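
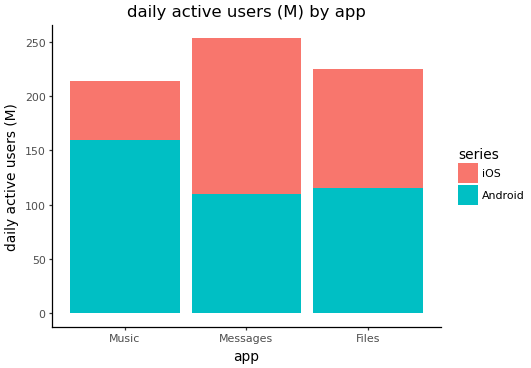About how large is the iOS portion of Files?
iOS top ≈ 225, bottom ≈ 125; segment ≈ 100.

≈ 100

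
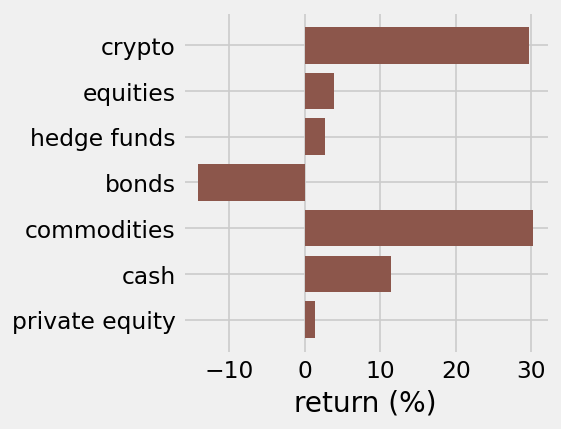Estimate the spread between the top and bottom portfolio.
≈ 45

Max commodities ≈ 30, min bonds ≈ -15; range ≈ 45.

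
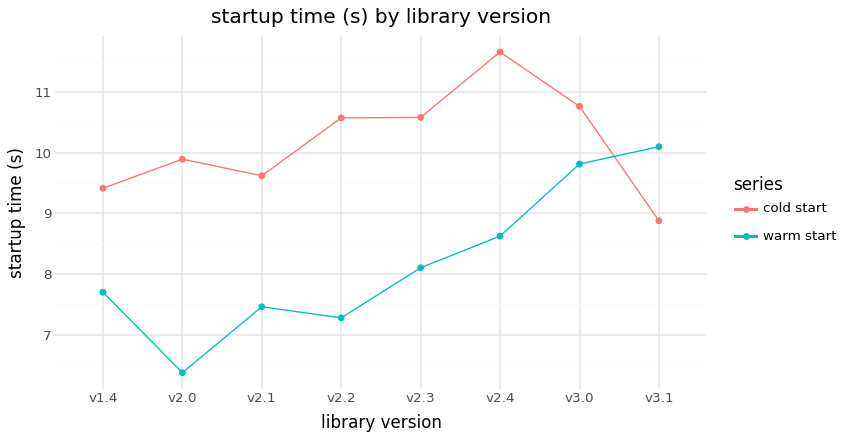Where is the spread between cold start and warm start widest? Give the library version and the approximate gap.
v2.0: cold start ≈ 10.0, warm start ≈ 6.5 → gap ≈ 3.5. Next-largest (v2.2) is only ≈ 3.0.

v2.0, ≈ 3.5 s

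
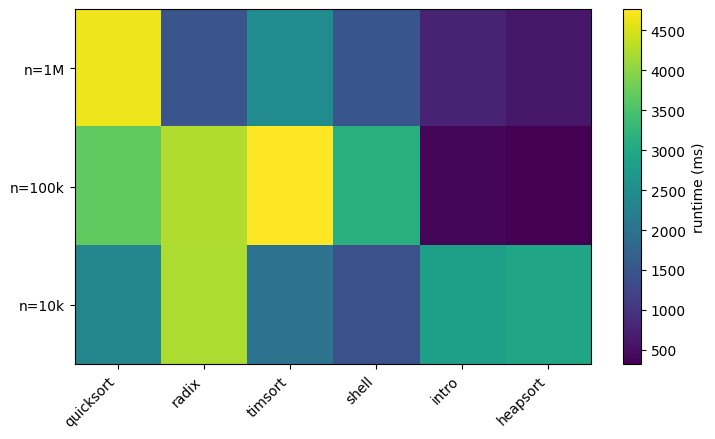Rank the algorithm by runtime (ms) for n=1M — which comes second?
Top 3 for n=1M: quicksort ≈ 4500, timsort ≈ 2500, shell ≈ 1500.

timsort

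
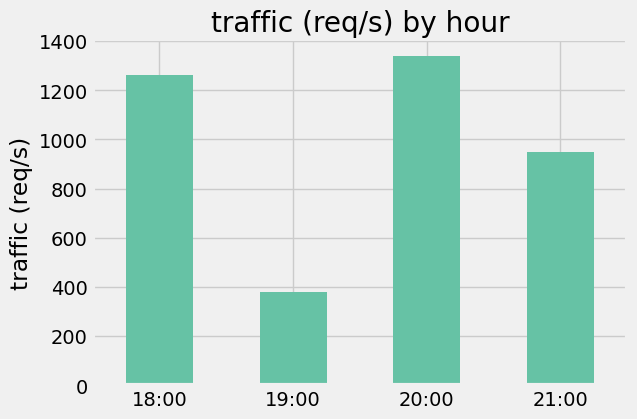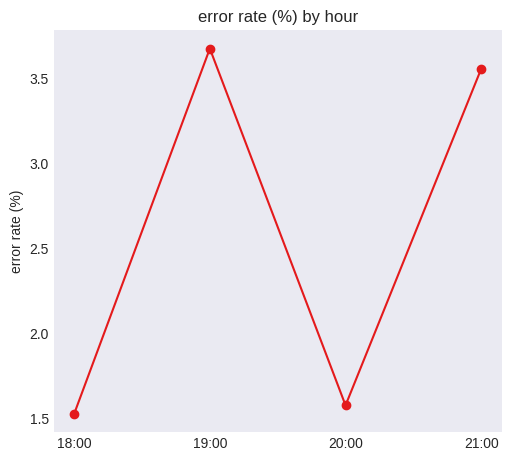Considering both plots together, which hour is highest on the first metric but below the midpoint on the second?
20:00

Chart 2 median error rate (%) ≈ 2.5; below-median hours: 18:00, 20:00. Among those, 20:00 has the highest traffic (req/s) (≈ 1400).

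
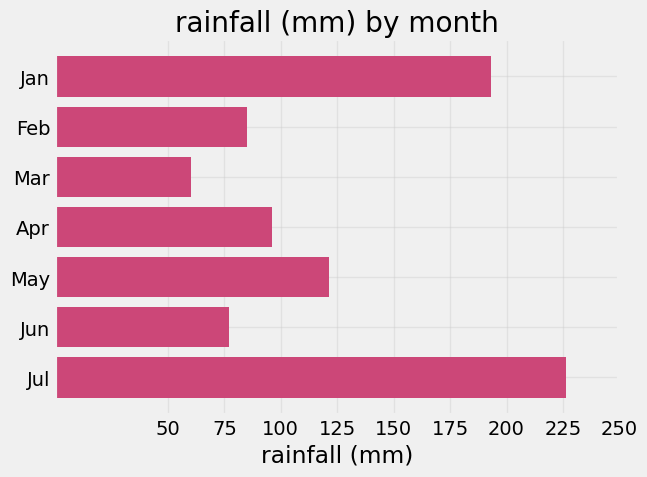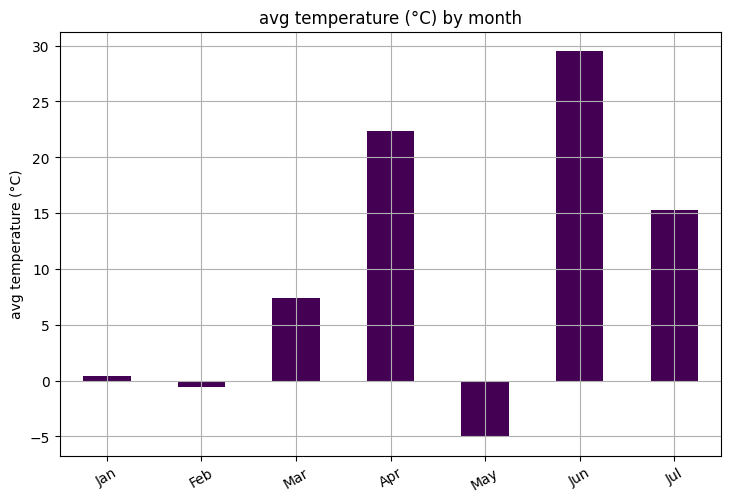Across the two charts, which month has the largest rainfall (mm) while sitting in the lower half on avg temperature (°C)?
Jan

Chart 2 median avg temperature (°C) ≈ 5; below-median months: Jan, Feb, May. Among those, Jan has the highest rainfall (mm) (≈ 200).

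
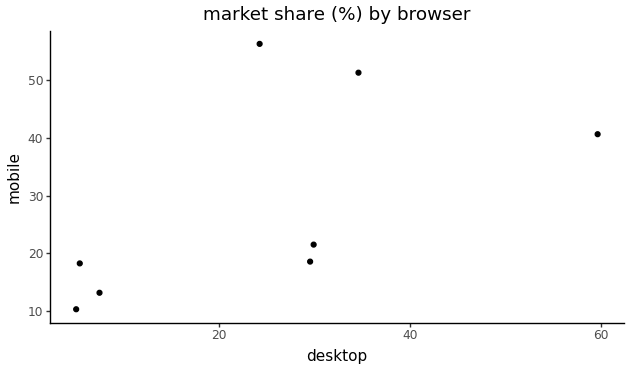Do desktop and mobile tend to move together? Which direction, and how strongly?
positive, moderate

Points are positively correlated; moderate (|r| ≈ 0.6).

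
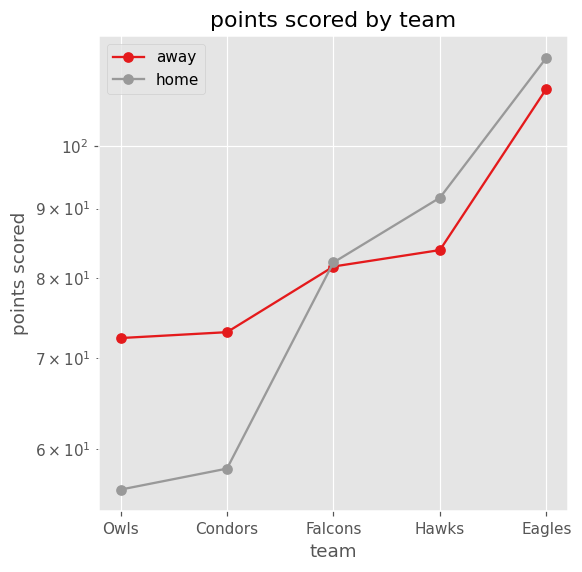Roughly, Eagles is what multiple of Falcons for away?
≈ 1.38×

Eagles ≈ 110, Falcons ≈ 80; 110/80 ≈ 1.38.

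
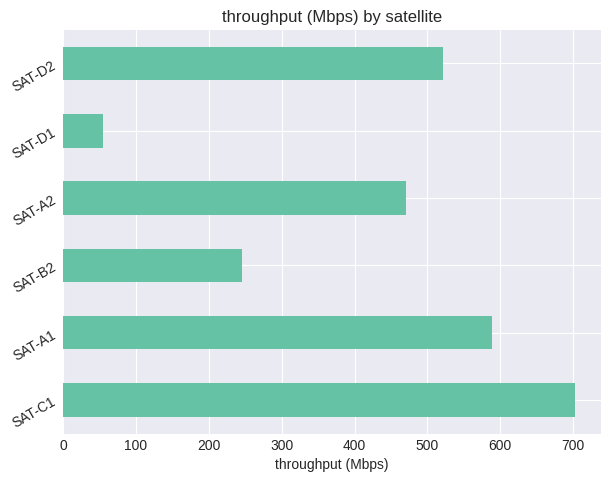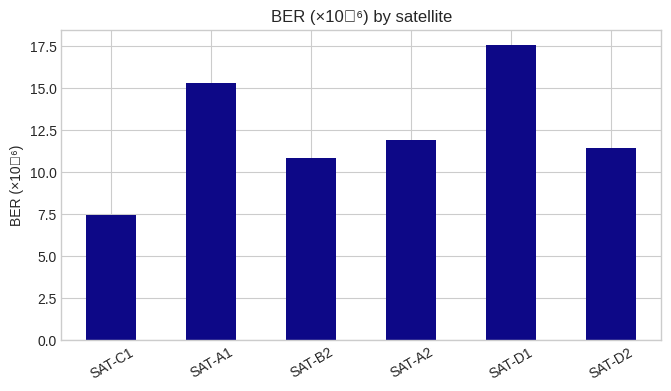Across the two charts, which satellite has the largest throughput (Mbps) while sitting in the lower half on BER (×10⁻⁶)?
SAT-C1

Chart 2 median BER (×10⁻⁶) ≈ 12; below-median satellites: SAT-C1, SAT-B2, SAT-D2. Among those, SAT-C1 has the highest throughput (Mbps) (≈ 700).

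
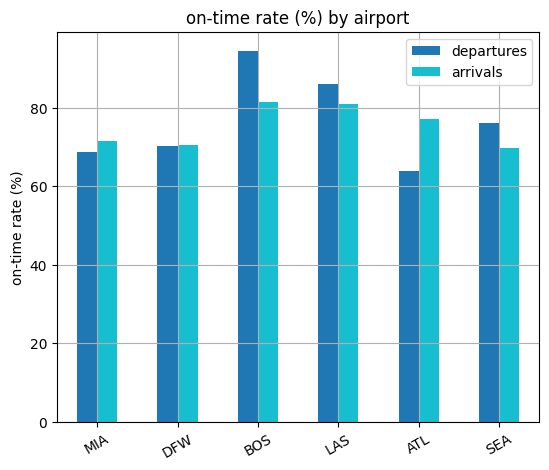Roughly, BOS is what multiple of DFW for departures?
≈ 1.29×

BOS ≈ 90, DFW ≈ 70; 90/70 ≈ 1.29.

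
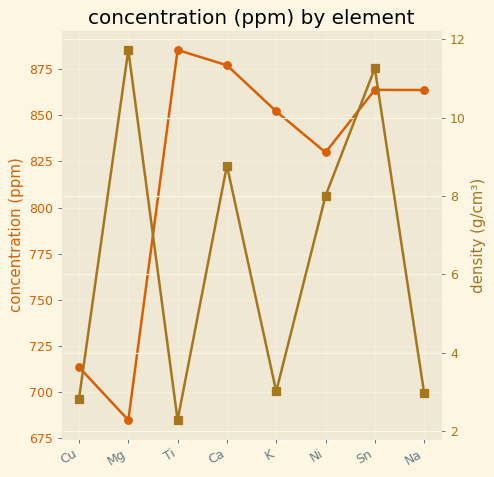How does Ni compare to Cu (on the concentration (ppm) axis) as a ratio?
Ni ≈ 820, Cu ≈ 720; 820/720 ≈ 1.14.

≈ 1.14×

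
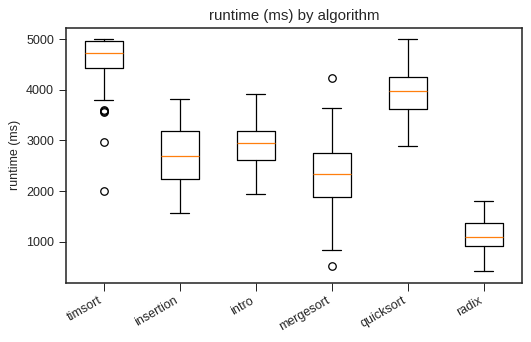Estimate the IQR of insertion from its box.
Q3 ≈ 3000, Q1 ≈ 2000; IQR ≈ 1000.

≈ 1000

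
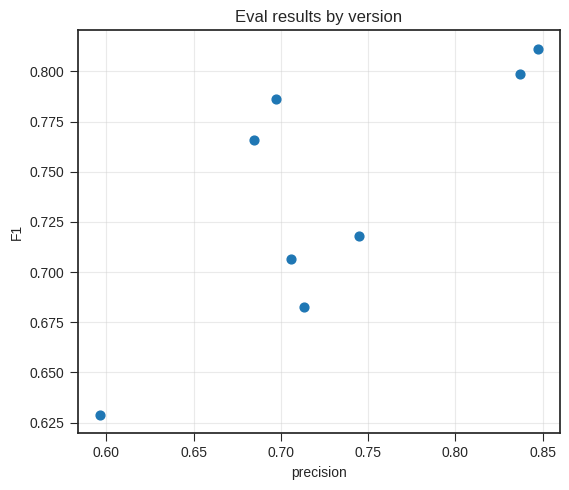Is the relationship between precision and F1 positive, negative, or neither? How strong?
Points are positively correlated; strong (|r| ≈ 0.8).

positive, strong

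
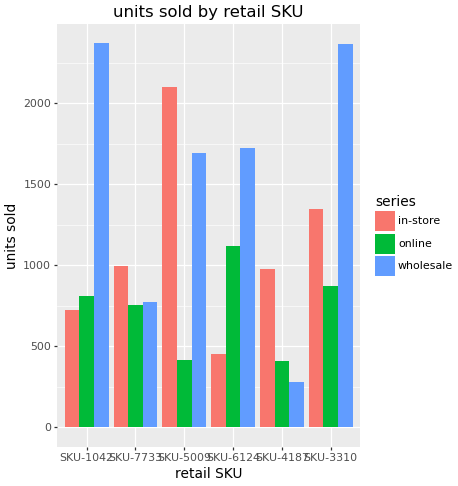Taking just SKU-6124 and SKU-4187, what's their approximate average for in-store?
(400 + 1000) / 2 ≈ 700.

≈ 700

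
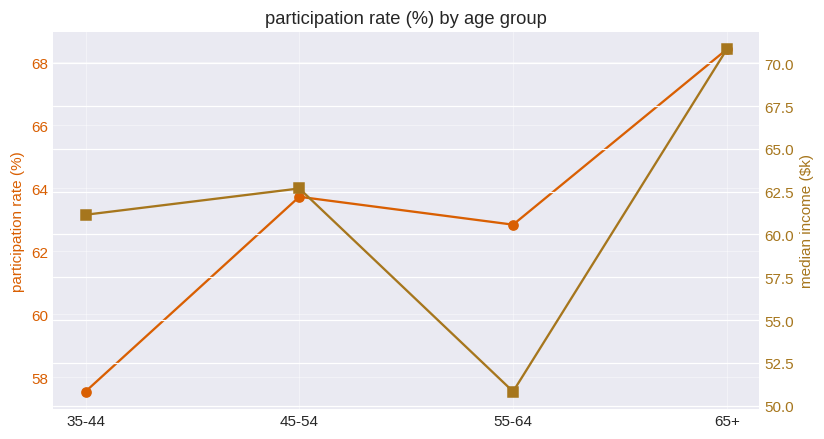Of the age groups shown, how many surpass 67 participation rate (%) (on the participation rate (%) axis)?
Above 67: 65+.

1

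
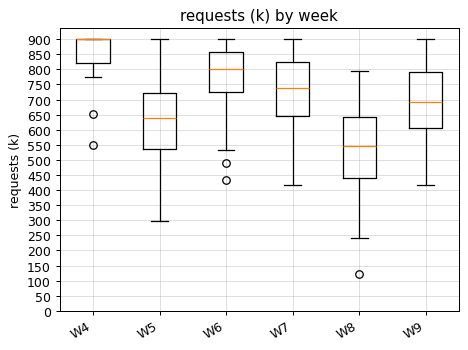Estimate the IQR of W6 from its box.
≈ 150

Q3 ≈ 850, Q1 ≈ 700; IQR ≈ 150.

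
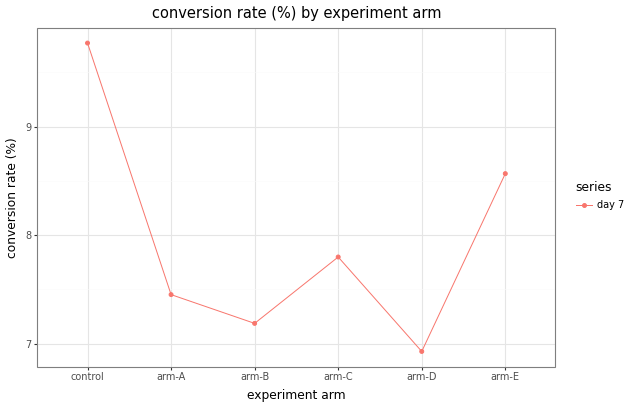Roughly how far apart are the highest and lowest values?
Max control ≈ 10.0, min arm-D ≈ 7.0; range ≈ 3.0.

≈ 3.0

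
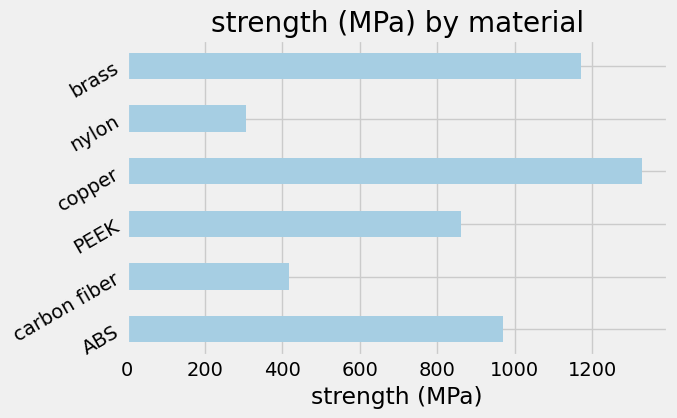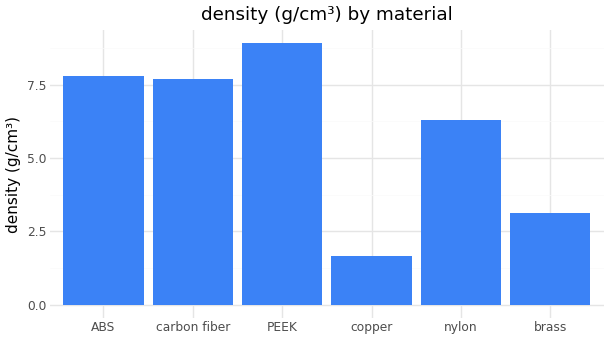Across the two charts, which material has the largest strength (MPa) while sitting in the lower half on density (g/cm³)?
copper

Chart 2 median density (g/cm³) ≈ 7; below-median materials: copper, nylon, brass. Among those, copper has the highest strength (MPa) (≈ 1400).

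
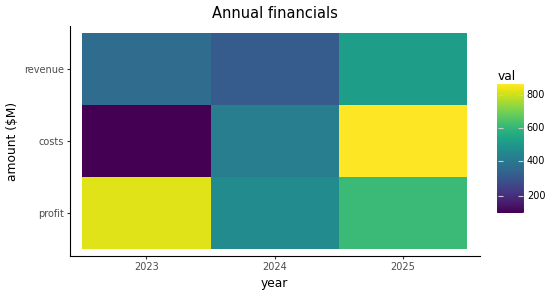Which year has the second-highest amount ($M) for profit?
Top 3 for profit: 2023 ≈ 800, 2025 ≈ 600, 2024 ≈ 500.

2025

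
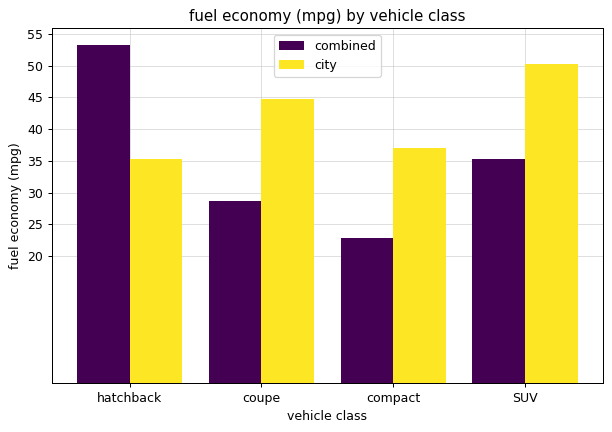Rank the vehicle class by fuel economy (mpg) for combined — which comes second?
SUV

Top 3 for combined: hatchback ≈ 55, SUV ≈ 35, coupe ≈ 30.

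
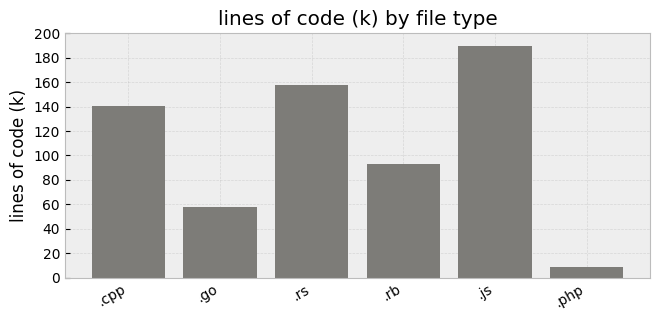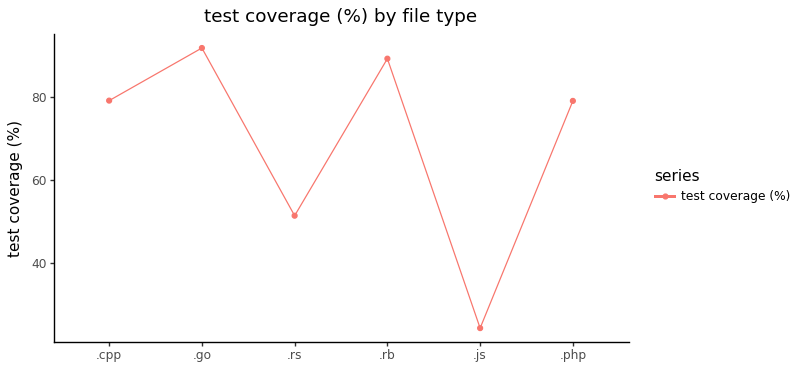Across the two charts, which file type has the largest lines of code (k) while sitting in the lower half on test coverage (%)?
.js

Chart 2 median test coverage (%) ≈ 80; below-median file types: .rs, .js, .php. Among those, .js has the highest lines of code (k) (≈ 180).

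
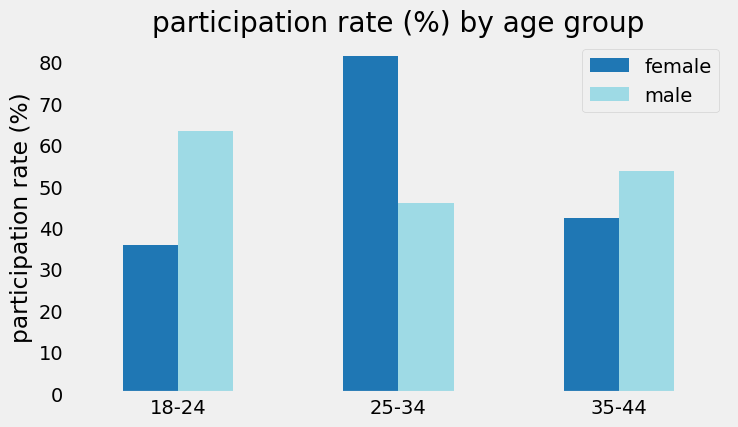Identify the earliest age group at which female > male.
18-24: female ≈ 40 vs male ≈ 60 (not yet); 25-34: female ≈ 80 vs male ≈ 50 (first crossover).

25-34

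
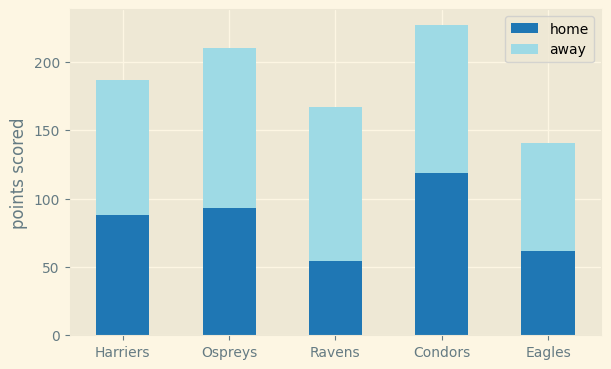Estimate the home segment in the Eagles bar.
home top ≈ 60, bottom ≈ 0; segment ≈ 60.

≈ 60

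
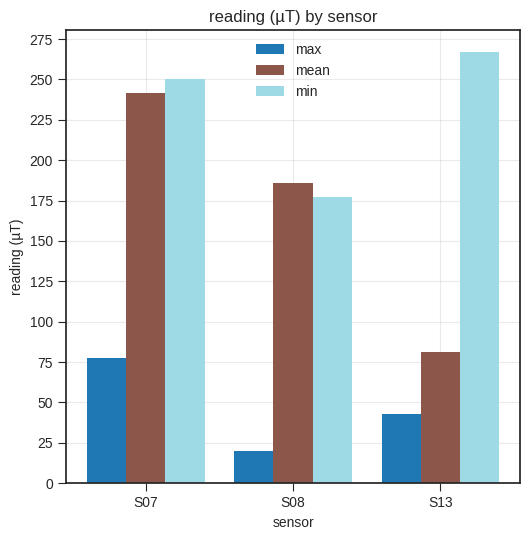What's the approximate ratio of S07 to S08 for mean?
≈ 1.43×

S07 ≈ 250, S08 ≈ 175; 250/175 ≈ 1.43.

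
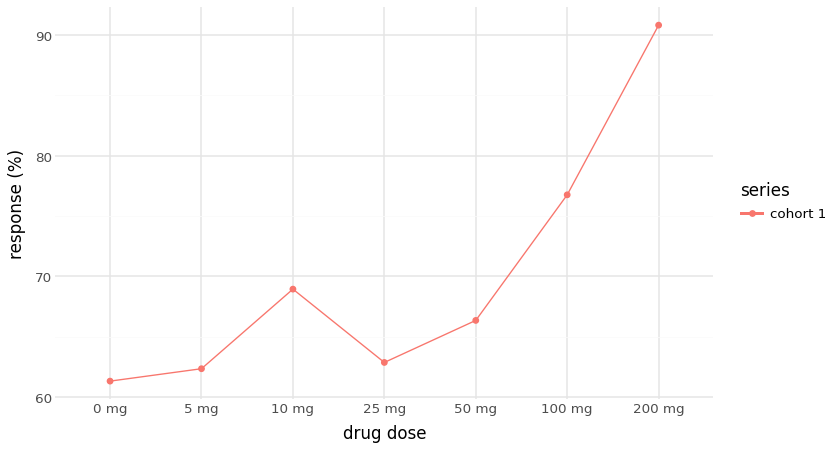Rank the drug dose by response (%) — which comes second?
100 mg

Top 3: 200 mg ≈ 90, 100 mg ≈ 75, 10 mg ≈ 70.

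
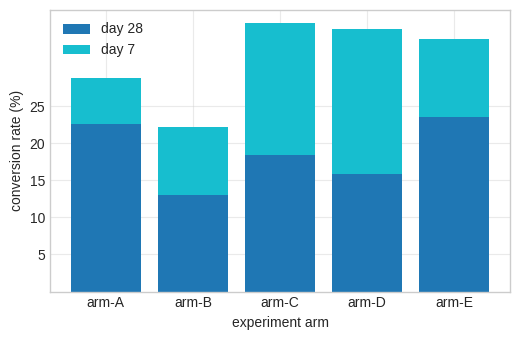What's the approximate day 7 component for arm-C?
day 7 top ≈ 35, bottom ≈ 20; segment ≈ 15.

≈ 15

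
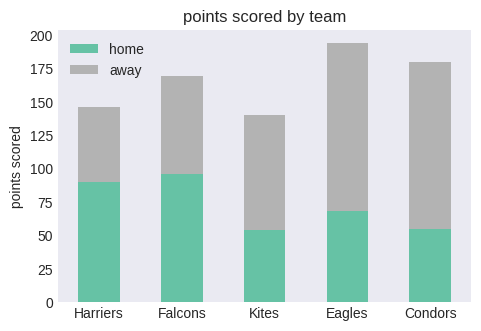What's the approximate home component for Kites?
home top ≈ 60, bottom ≈ 0; segment ≈ 60.

≈ 60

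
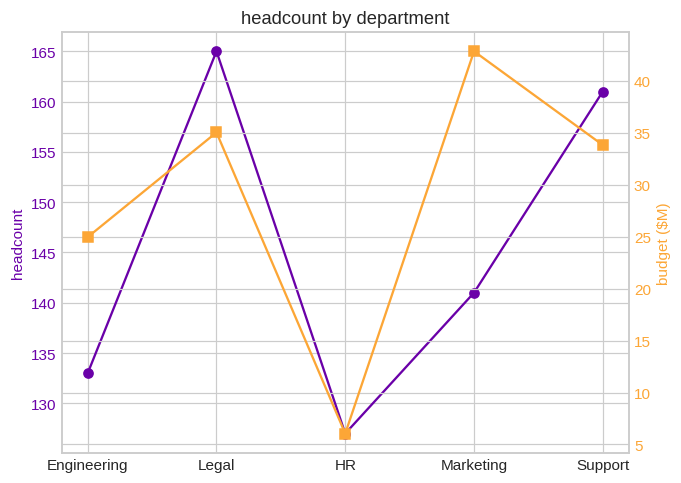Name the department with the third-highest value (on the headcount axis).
Top 4 (on the headcount axis): Legal ≈ 165, Support ≈ 160, Marketing ≈ 140, Engineering ≈ 135.

Marketing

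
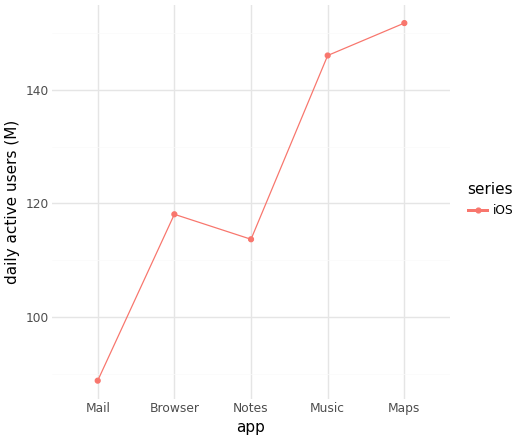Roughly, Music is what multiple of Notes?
Music ≈ 150, Notes ≈ 110; 150/110 ≈ 1.36.

≈ 1.36×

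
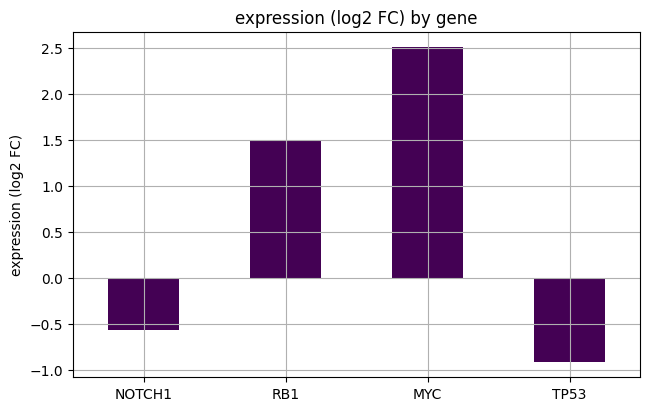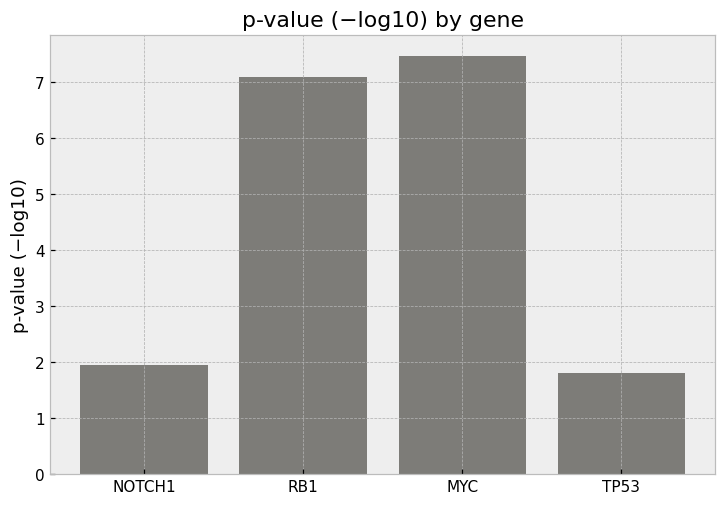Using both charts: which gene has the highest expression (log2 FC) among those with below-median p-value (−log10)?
NOTCH1

Chart 2 median p-value (−log10) ≈ 5; below-median genes: NOTCH1, TP53. Among those, NOTCH1 has the highest expression (log2 FC) (≈ -0.5).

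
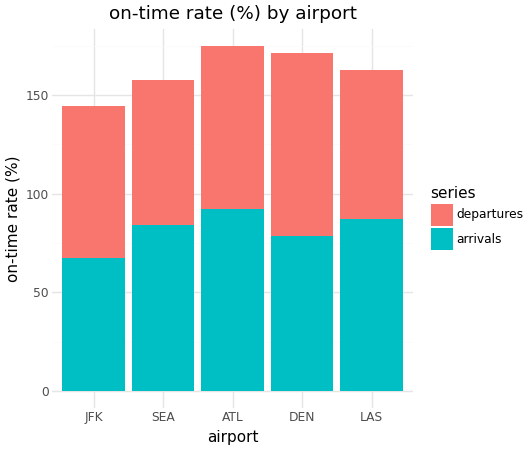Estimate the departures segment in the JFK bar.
≈ 80

departures top ≈ 140, bottom ≈ 60; segment ≈ 80.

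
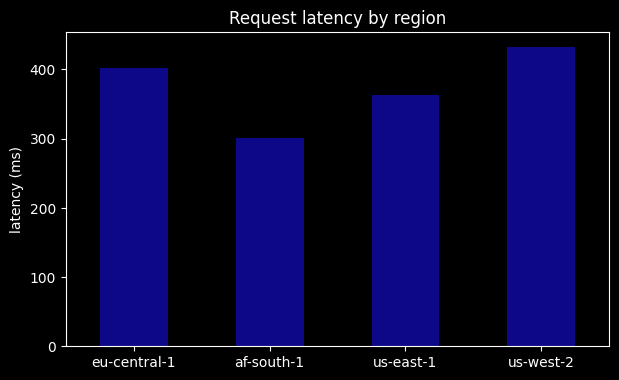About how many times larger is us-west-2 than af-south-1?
us-west-2 ≈ 450, af-south-1 ≈ 300; 450/300 ≈ 1.5.

≈ 1.5×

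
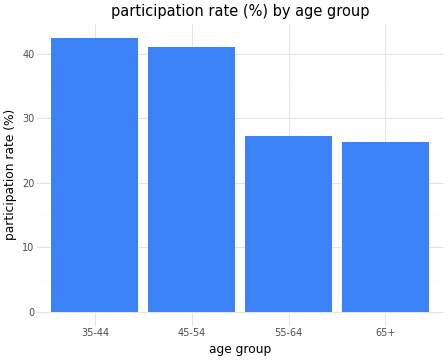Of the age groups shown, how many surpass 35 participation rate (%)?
Above 35: 35-44, 45-54.

2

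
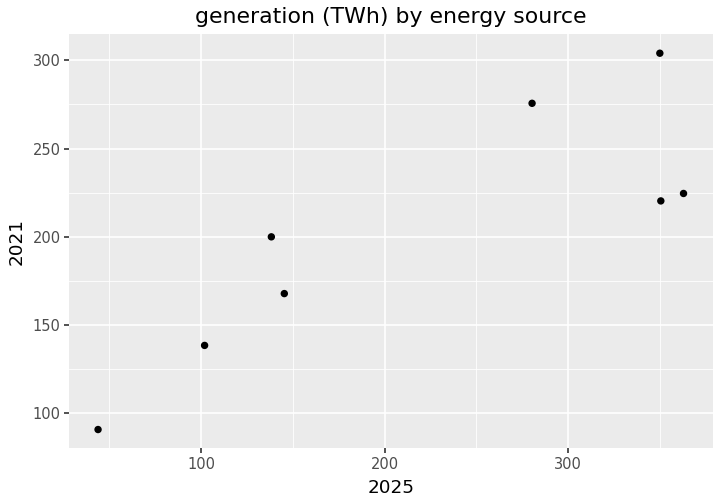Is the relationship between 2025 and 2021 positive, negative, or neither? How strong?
Points are positively correlated; strong (|r| ≈ 0.8).

positive, strong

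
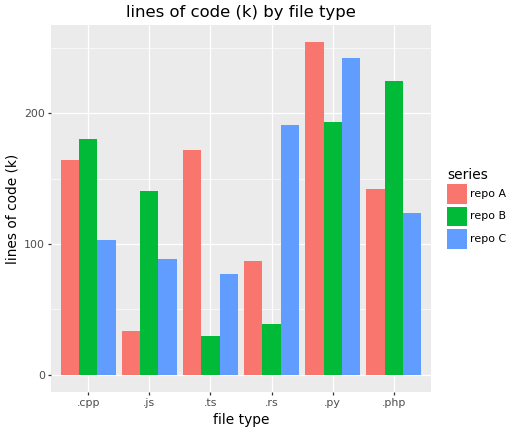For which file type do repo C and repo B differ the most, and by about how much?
.rs, ≈ 150 k

.rs: repo C ≈ 200, repo B ≈ 50 → gap ≈ 150. Next-largest (.php) is only ≈ 100.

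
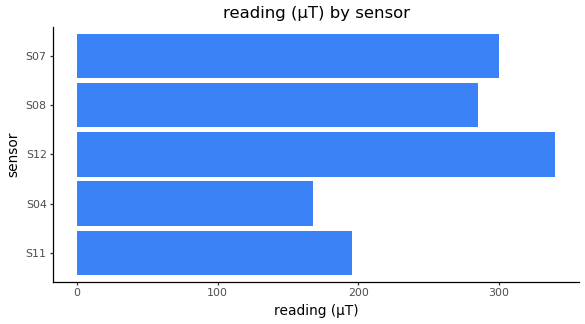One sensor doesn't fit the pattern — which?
S04 ≈ 150; the rest sit between ≈ 200 and ≈ 350.

S04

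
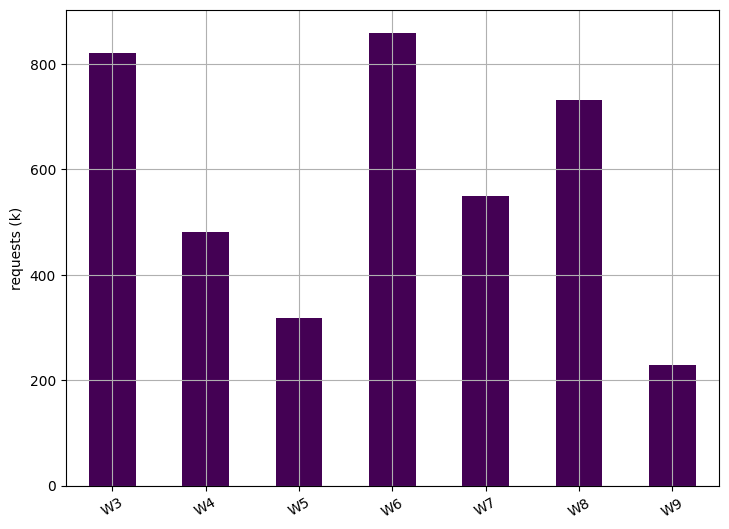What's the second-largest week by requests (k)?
Top 3: W6 ≈ 900, W3 ≈ 800, W8 ≈ 700.

W3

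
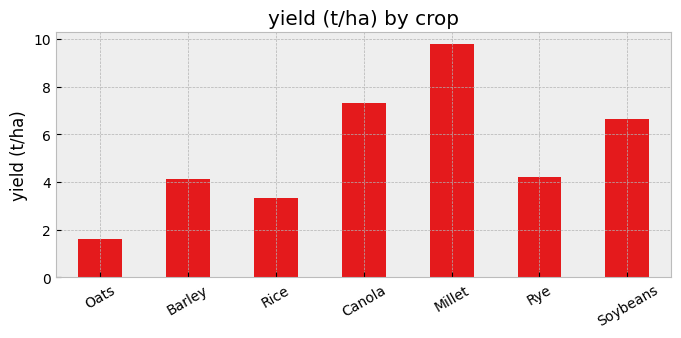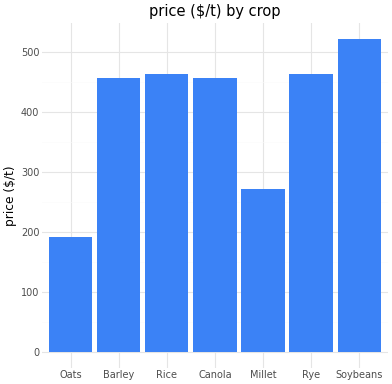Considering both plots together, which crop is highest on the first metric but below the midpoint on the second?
Millet

Chart 2 median price ($/t) ≈ 450; below-median crops: Oats, Canola, Millet. Among those, Millet has the highest yield (t/ha) (≈ 10).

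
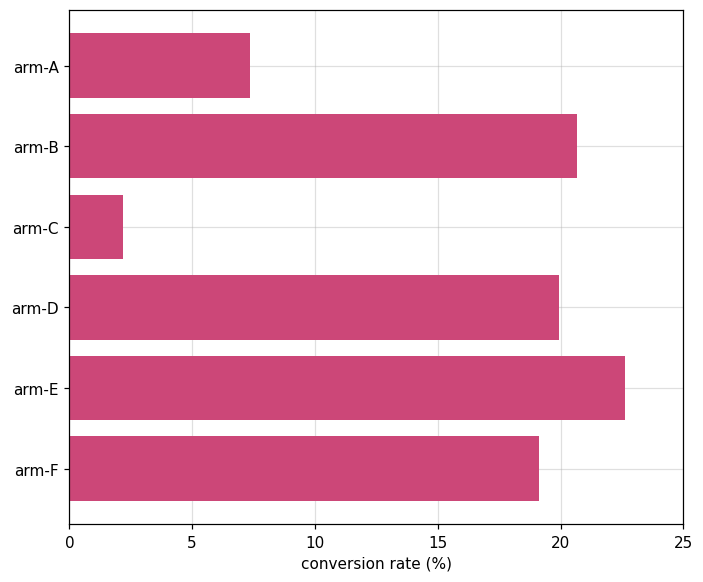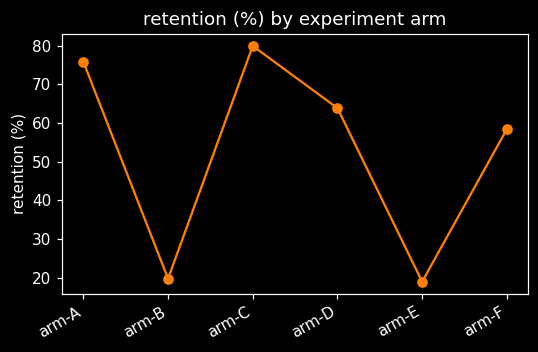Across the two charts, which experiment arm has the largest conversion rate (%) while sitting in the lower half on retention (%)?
arm-E

Chart 2 median retention (%) ≈ 60; below-median experiment arms: arm-B, arm-E, arm-F. Among those, arm-E has the highest conversion rate (%) (≈ 25).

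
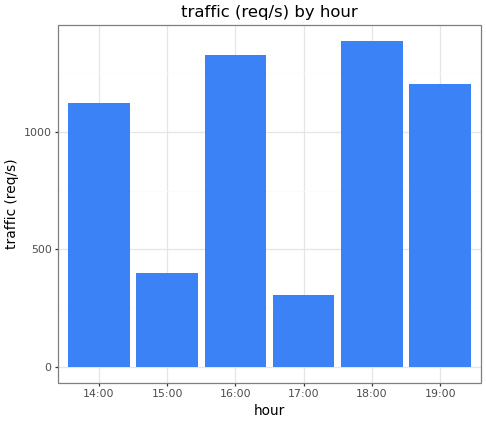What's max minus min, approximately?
Max 18:00 ≈ 1400, min 17:00 ≈ 400; range ≈ 1000.

≈ 1000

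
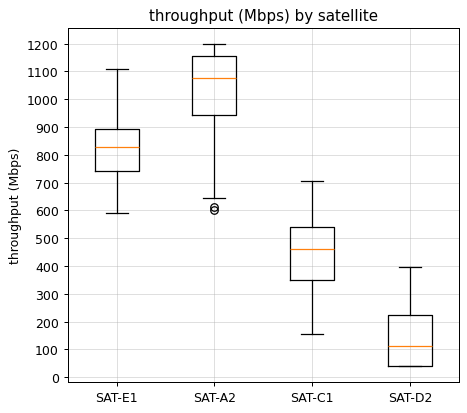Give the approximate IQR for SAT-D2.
Q3 ≈ 200, Q1 ≈ 0; IQR ≈ 200.

≈ 200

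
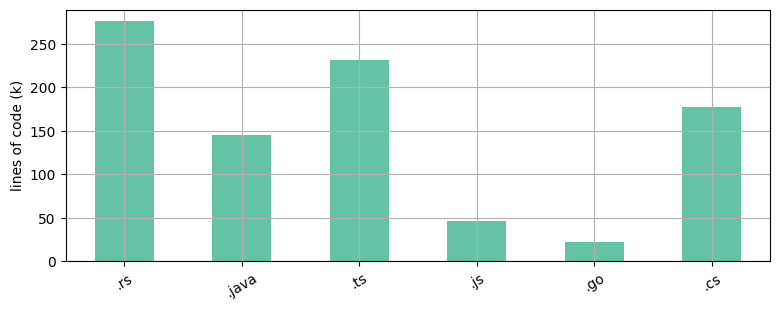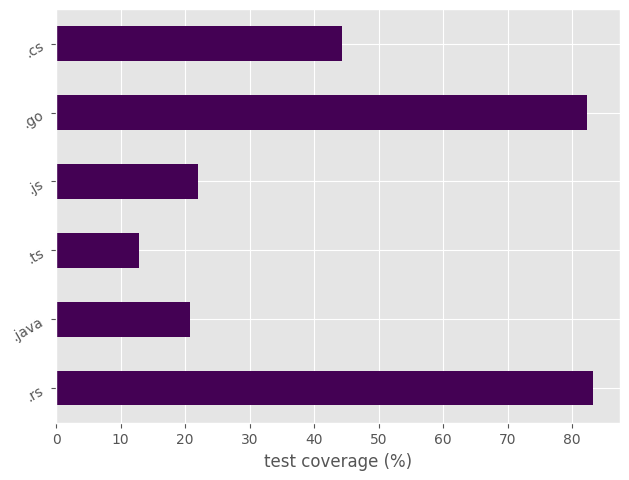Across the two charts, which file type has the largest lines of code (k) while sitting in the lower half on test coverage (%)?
.ts

Chart 2 median test coverage (%) ≈ 30; below-median file types: .java, .ts, .js. Among those, .ts has the highest lines of code (k) (≈ 250).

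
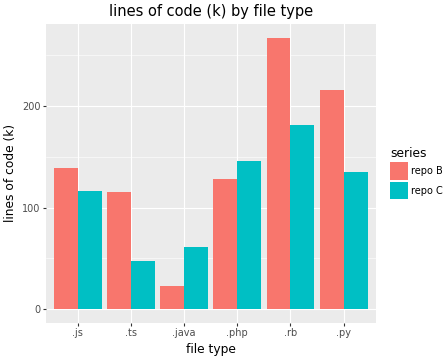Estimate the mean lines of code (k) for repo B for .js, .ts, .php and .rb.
≈ 169

(150 + 125 + 125 + 275) / 4 ≈ 169.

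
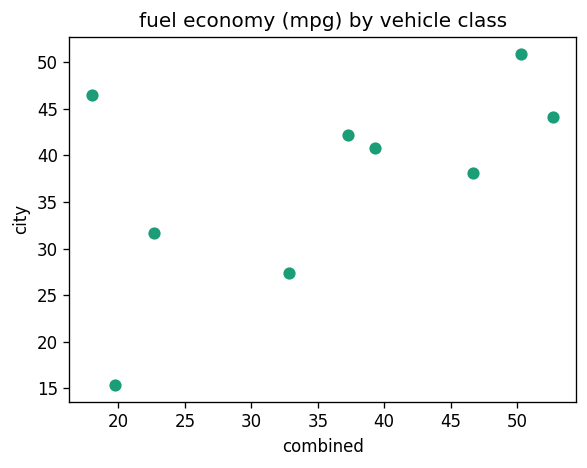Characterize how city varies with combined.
positive, moderate

Points are positively correlated; moderate (|r| ≈ 0.5).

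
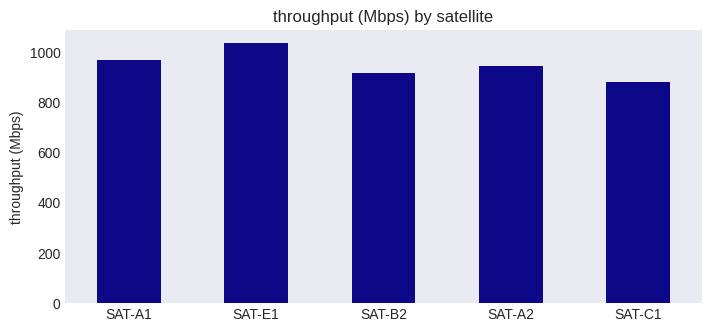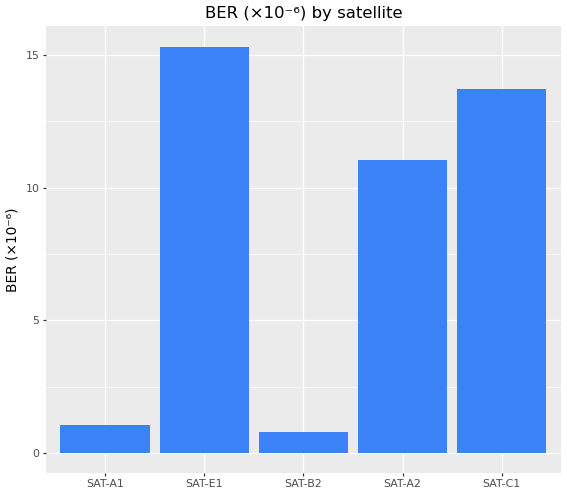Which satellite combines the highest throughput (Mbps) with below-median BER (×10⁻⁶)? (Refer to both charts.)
Chart 2 median BER (×10⁻⁶) ≈ 12; below-median satellites: SAT-A1, SAT-B2. Among those, SAT-A1 has the highest throughput (Mbps) (≈ 1000).

SAT-A1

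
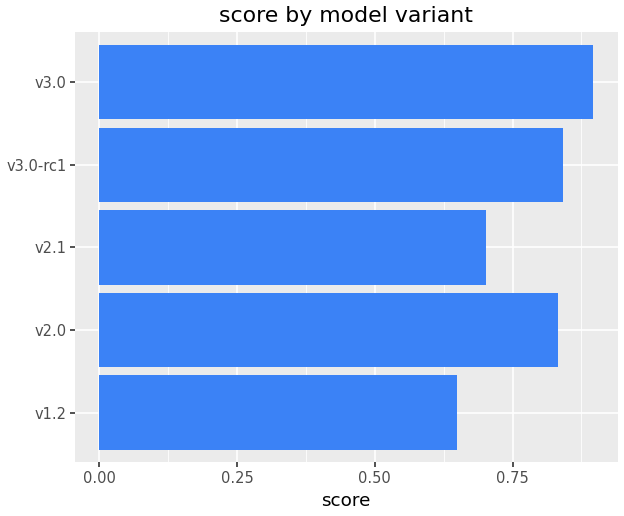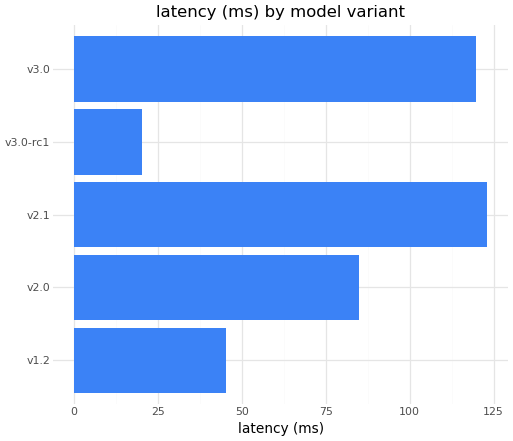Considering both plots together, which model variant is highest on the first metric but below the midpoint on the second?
v3.0-rc1

Chart 2 median latency (ms) ≈ 80; below-median model variants: v1.2, v3.0-rc1. Among those, v3.0-rc1 has the highest score (≈ 0.8).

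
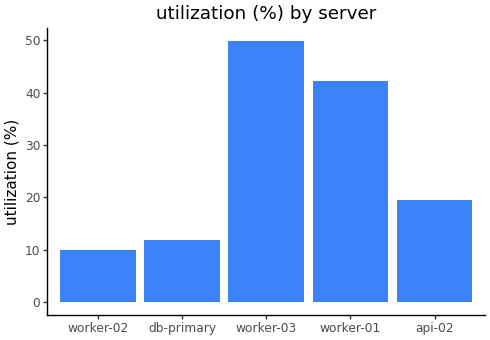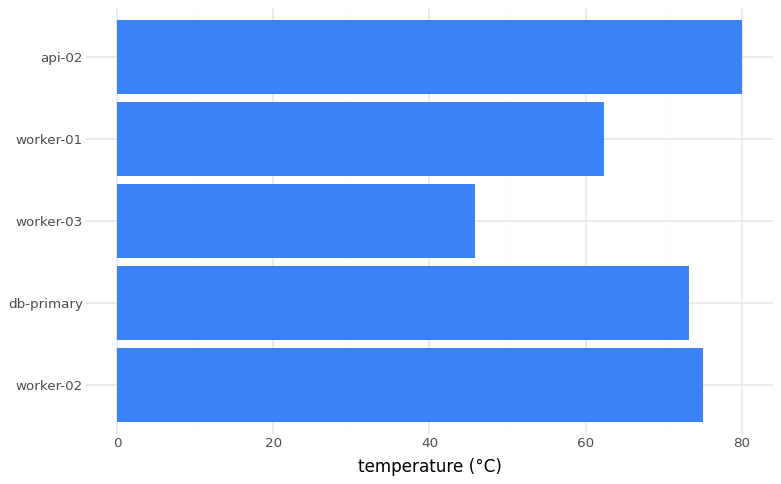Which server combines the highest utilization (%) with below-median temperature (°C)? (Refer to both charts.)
worker-03

Chart 2 median temperature (°C) ≈ 70; below-median servers: worker-03, worker-01. Among those, worker-03 has the highest utilization (%) (≈ 50).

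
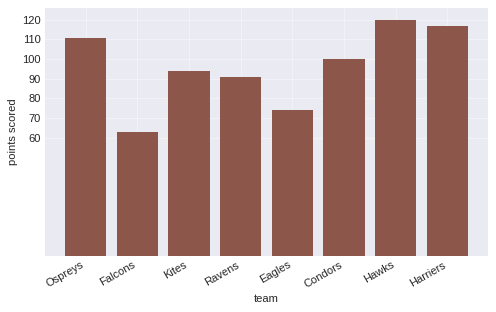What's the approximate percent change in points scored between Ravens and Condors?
≈ +11.1%

Ravens ≈ 90, Condors ≈ 100; (100 − 90) / 90 ≈ +11.1%.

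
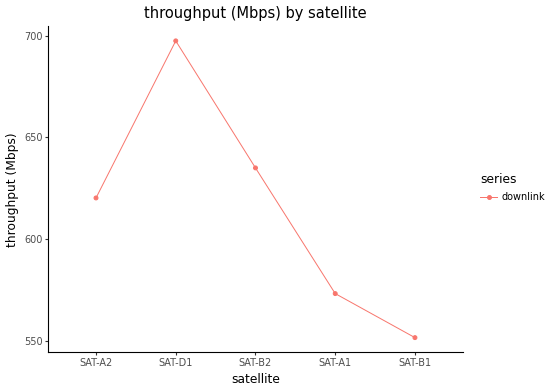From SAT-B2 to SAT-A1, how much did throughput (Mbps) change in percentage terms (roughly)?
SAT-B2 ≈ 640, SAT-A1 ≈ 580; (580 − 640) / 640 ≈ -9.4%.

≈ -9.4%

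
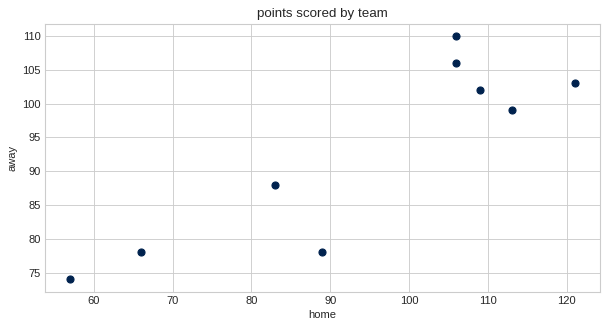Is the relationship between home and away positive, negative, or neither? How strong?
positive, strong

Points are positively correlated; strong (|r| ≈ 0.9).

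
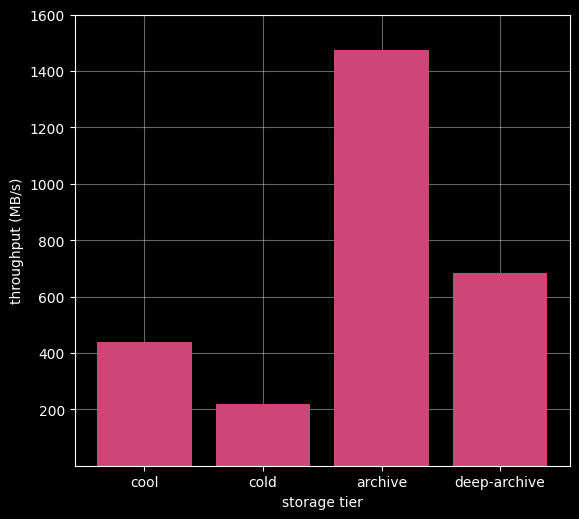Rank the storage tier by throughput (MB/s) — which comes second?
Top 3: archive ≈ 1400, deep-archive ≈ 600, cool ≈ 400.

deep-archive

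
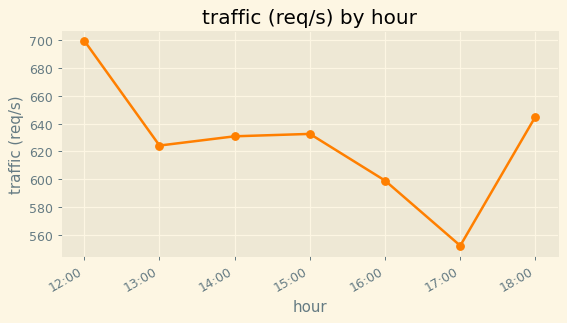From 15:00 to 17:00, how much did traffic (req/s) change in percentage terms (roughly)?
≈ -12.5%

15:00 ≈ 640, 17:00 ≈ 560; (560 − 640) / 640 ≈ -12.5%.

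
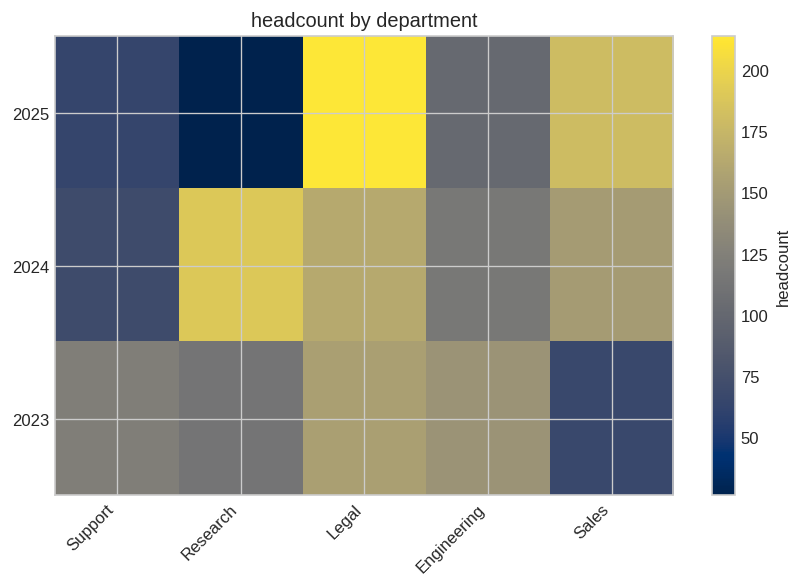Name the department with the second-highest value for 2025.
Top 3 for 2025: Legal ≈ 220, Sales ≈ 180, Engineering ≈ 100.

Sales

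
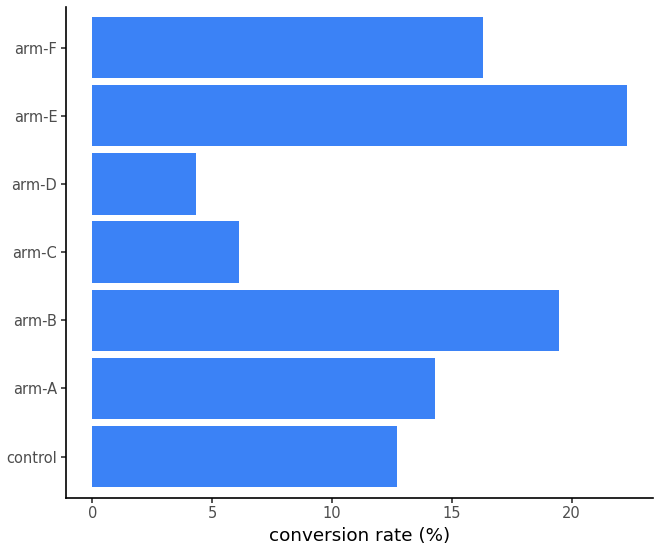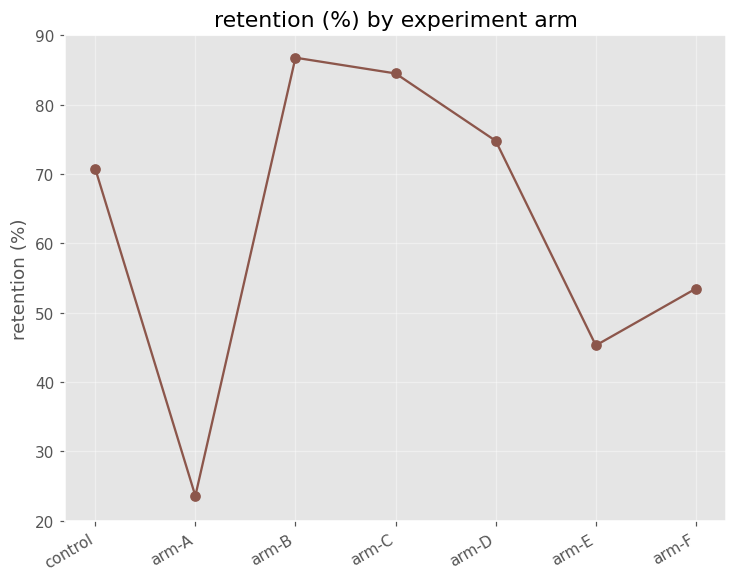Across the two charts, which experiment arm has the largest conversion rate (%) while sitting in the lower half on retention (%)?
Chart 2 median retention (%) ≈ 70; below-median experiment arms: arm-A, arm-E, arm-F. Among those, arm-E has the highest conversion rate (%) (≈ 20).

arm-E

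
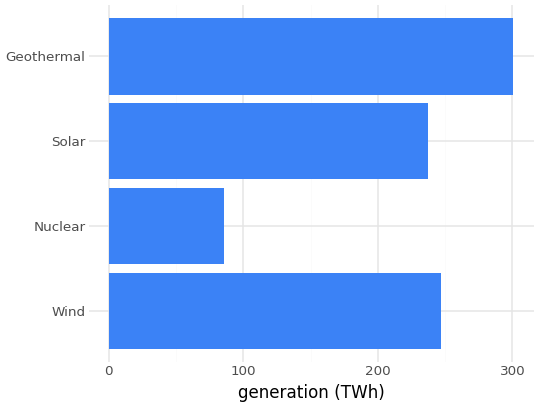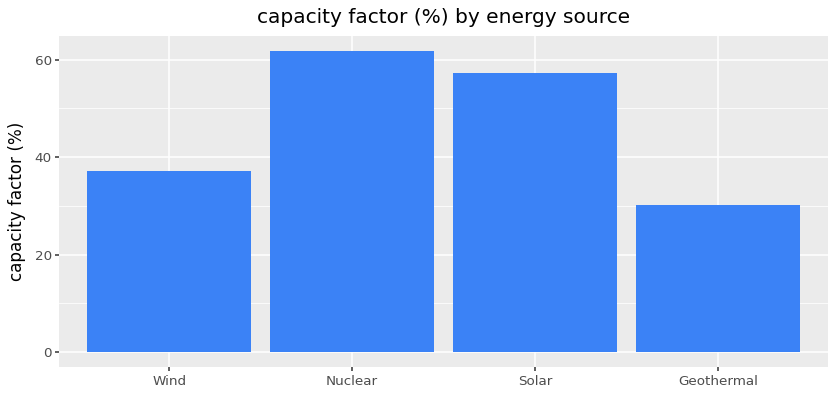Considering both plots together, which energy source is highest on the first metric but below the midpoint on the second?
Chart 2 median capacity factor (%) ≈ 50; below-median energy sources: Wind, Geothermal. Among those, Geothermal has the highest generation (TWh) (≈ 300).

Geothermal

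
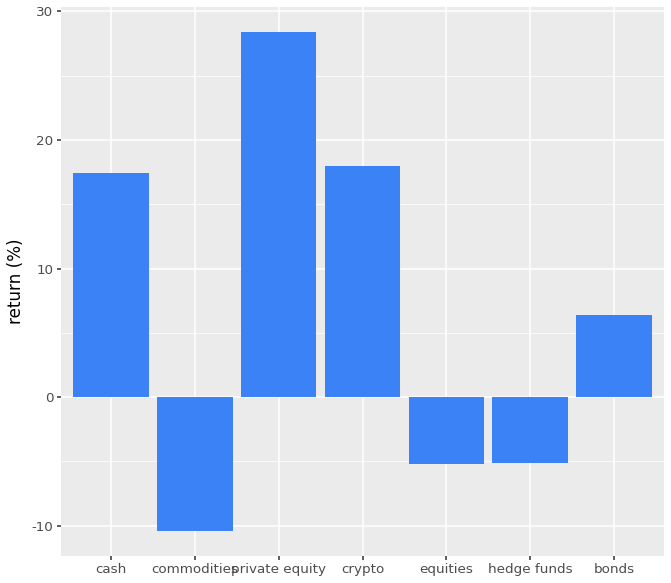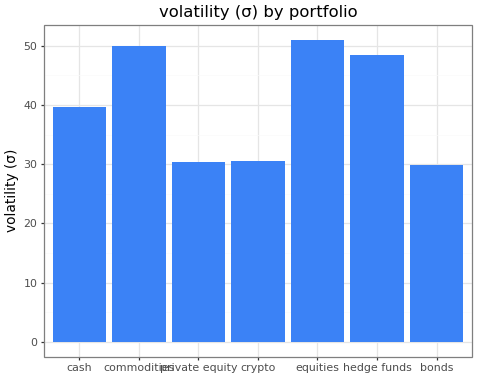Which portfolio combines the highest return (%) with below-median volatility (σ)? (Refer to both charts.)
Chart 2 median volatility (σ) ≈ 40; below-median portfolios: private equity, crypto, bonds. Among those, private equity has the highest return (%) (≈ 30).

private equity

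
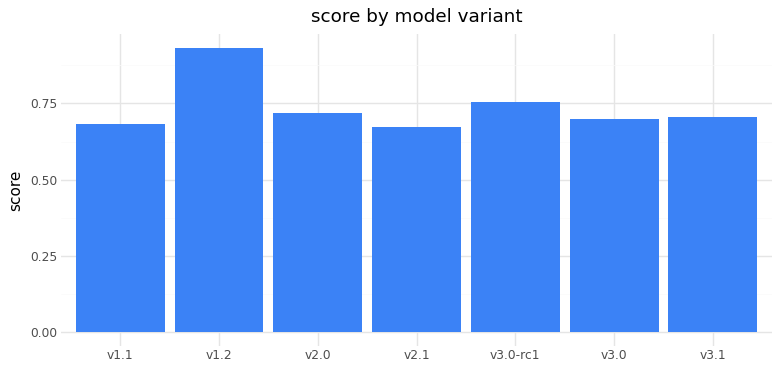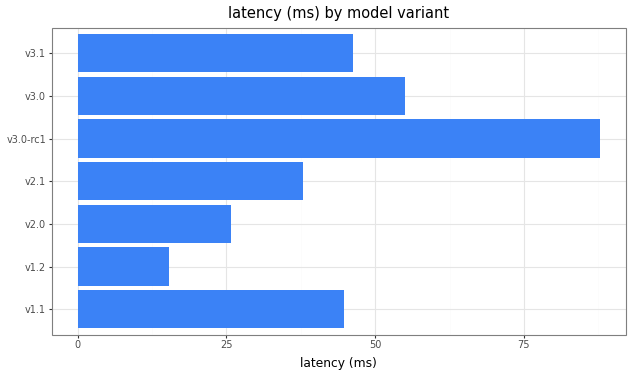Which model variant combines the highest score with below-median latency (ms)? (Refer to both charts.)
v1.2

Chart 2 median latency (ms) ≈ 40; below-median model variants: v1.2, v2.0, v2.1. Among those, v1.2 has the highest score (≈ 0.9).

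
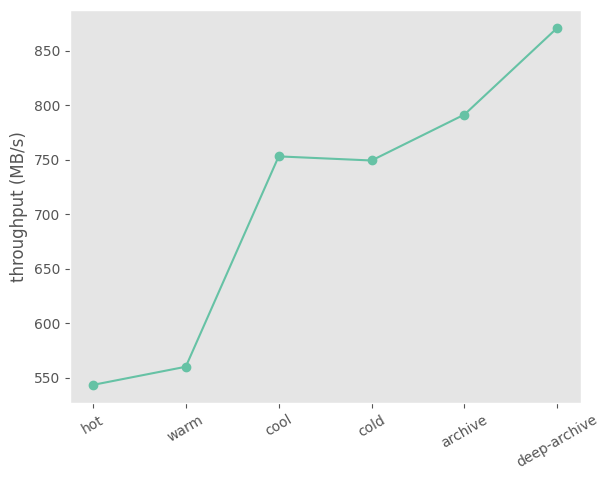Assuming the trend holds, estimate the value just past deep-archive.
Last three: 750, 800, 850 → slope ≈ 50/step → next ≈ 900.

≈ 900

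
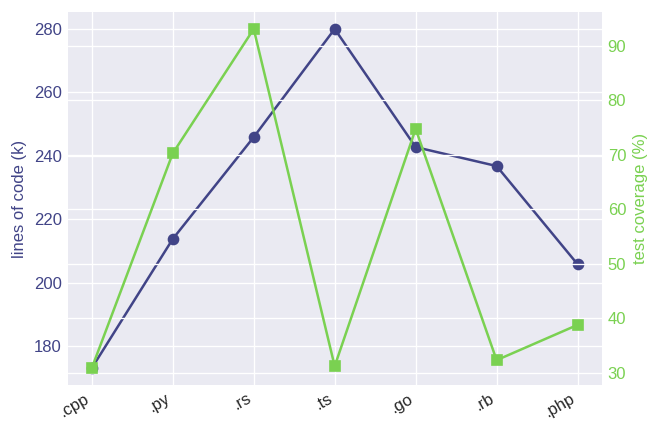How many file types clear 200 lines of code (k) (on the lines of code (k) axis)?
Above 200: .py, .rs, .ts, .go, .rb, .php.

6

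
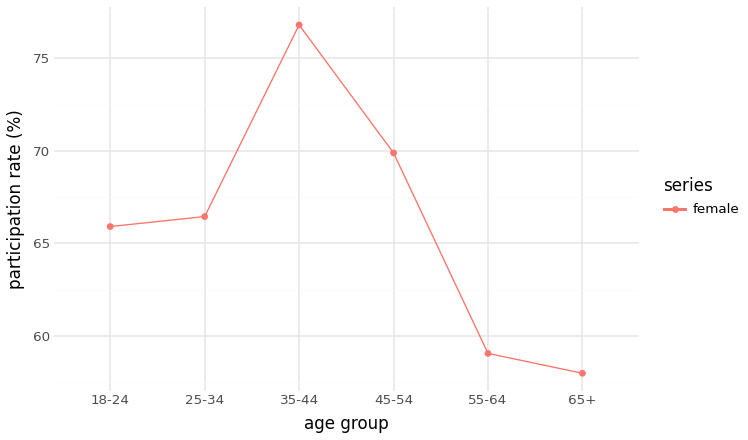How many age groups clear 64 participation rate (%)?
4

Above 64: 18-24, 25-34, 35-44, 45-54.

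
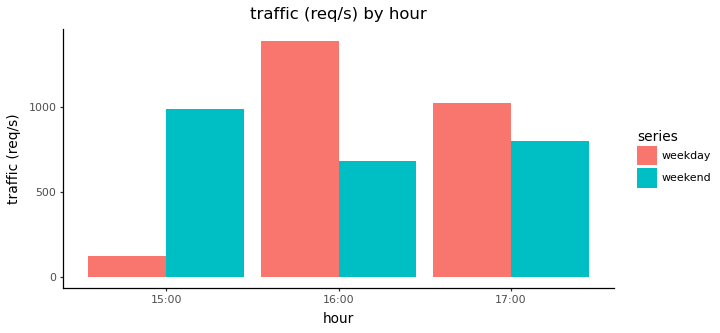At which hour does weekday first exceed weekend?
16:00

15:00: weekday ≈ 200 vs weekend ≈ 1000 (not yet); 16:00: weekday ≈ 1400 vs weekend ≈ 600 (first crossover).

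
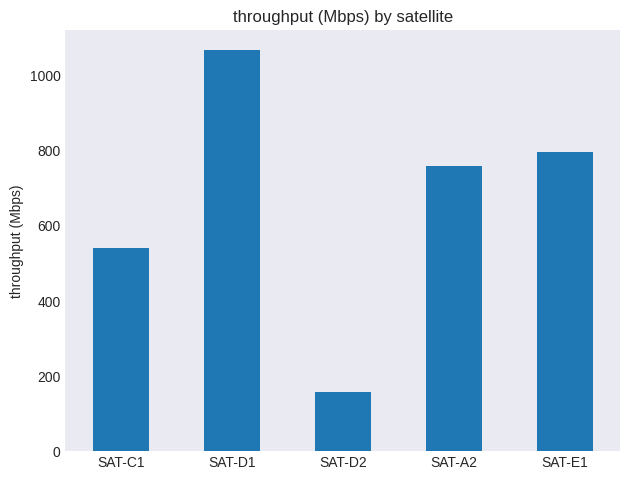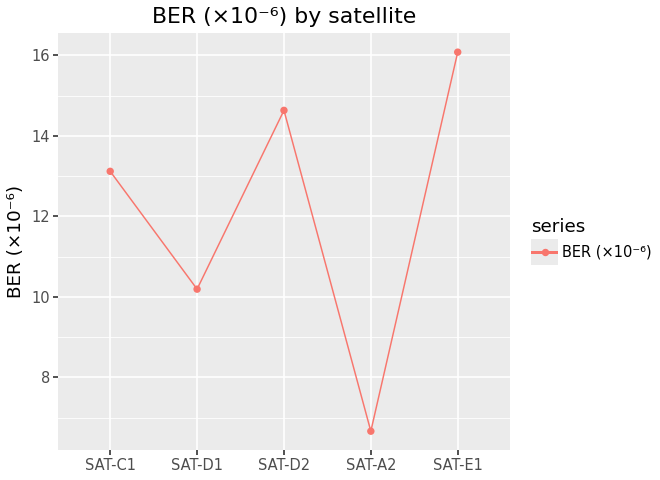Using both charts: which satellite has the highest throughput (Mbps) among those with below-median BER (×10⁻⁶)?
Chart 2 median BER (×10⁻⁶) ≈ 14; below-median satellites: SAT-D1, SAT-A2. Among those, SAT-D1 has the highest throughput (Mbps) (≈ 1100).

SAT-D1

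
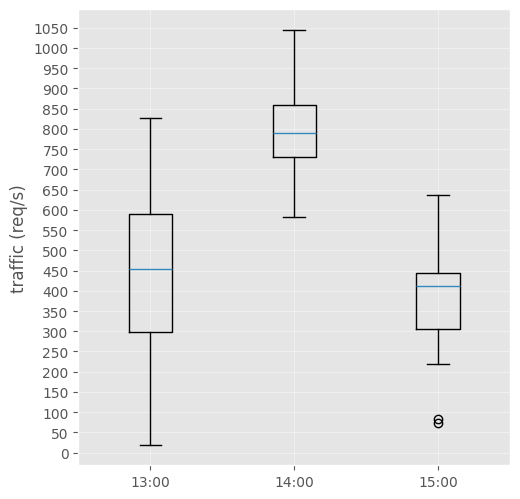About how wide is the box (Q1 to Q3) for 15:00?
≈ 150

Q3 ≈ 450, Q1 ≈ 300; IQR ≈ 150.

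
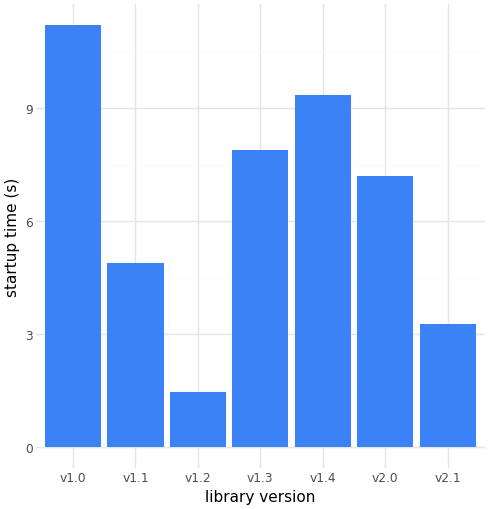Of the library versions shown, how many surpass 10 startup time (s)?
Above 10: v1.0.

1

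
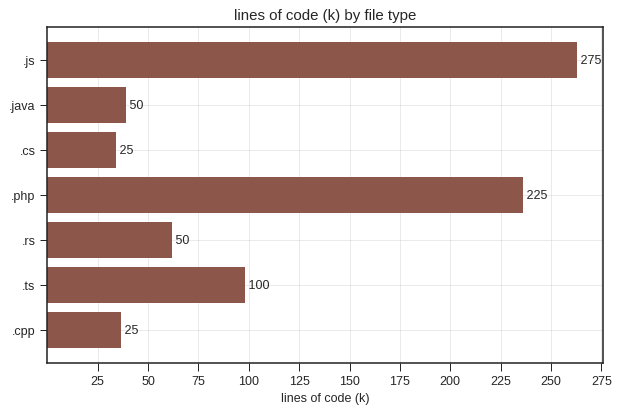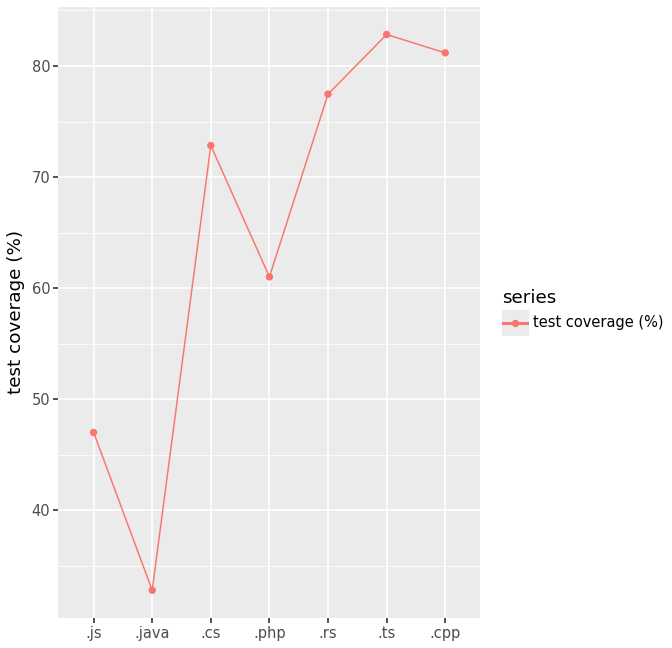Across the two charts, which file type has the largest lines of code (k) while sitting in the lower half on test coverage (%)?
.js

Chart 2 median test coverage (%) ≈ 70; below-median file types: .js, .java, .php. Among those, .js has the highest lines of code (k) (≈ 275).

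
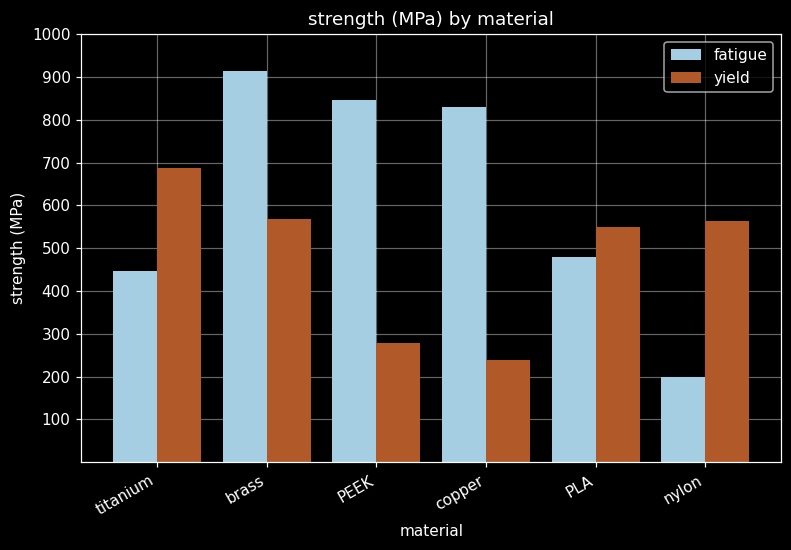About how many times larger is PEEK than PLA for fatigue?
≈ 1.6×

PEEK ≈ 800, PLA ≈ 500; 800/500 ≈ 1.6.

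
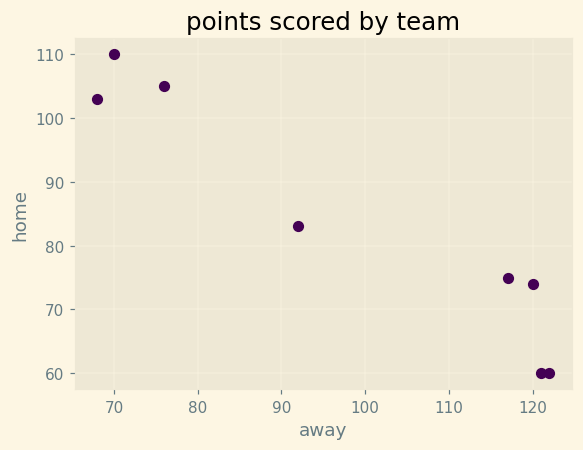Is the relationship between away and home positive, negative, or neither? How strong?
Points are negatively correlated; strong (|r| ≈ 1.0).

negative, strong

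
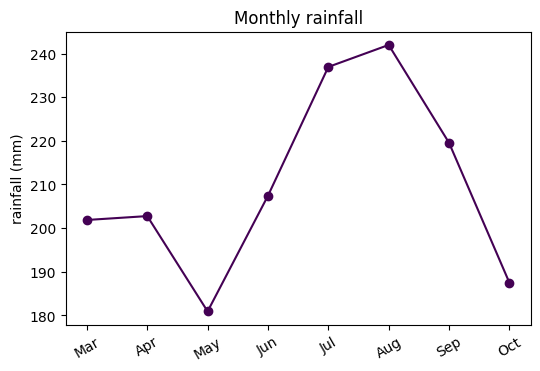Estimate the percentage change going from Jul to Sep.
≈ -8.3%

Jul ≈ 240, Sep ≈ 220; (220 − 240) / 240 ≈ -8.3%.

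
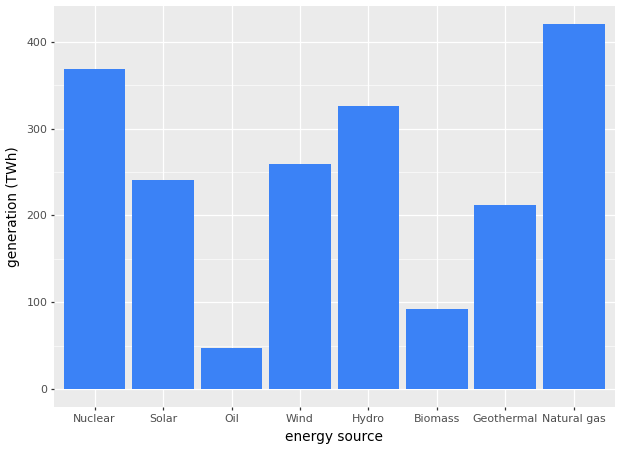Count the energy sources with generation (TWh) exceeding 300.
3

Above 300: Nuclear, Hydro, Natural gas.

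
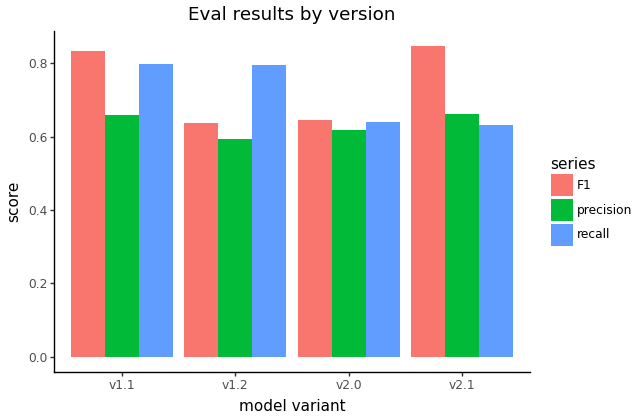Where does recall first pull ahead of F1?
v1.2

v1.1: recall ≈ 0.8 vs F1 ≈ 0.8 (not yet); v1.2: recall ≈ 0.8 vs F1 ≈ 0.6 (first crossover).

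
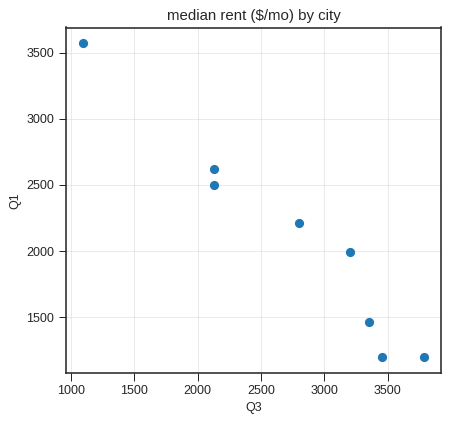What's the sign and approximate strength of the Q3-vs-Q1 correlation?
Points are negatively correlated; strong (|r| ≈ 1.0).

negative, strong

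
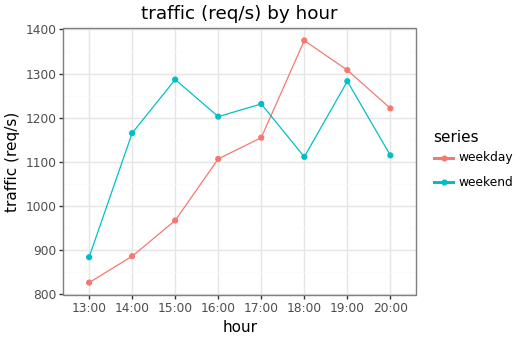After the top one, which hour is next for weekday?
Top 3 for weekday: 18:00 ≈ 1350, 19:00 ≈ 1300, 20:00 ≈ 1200.

19:00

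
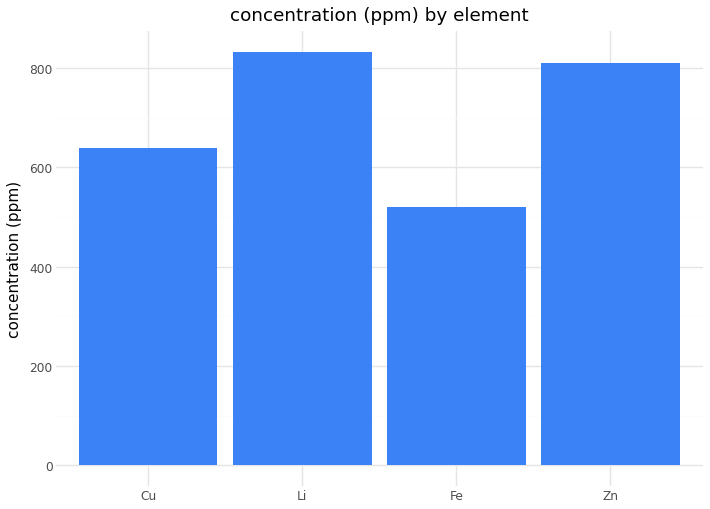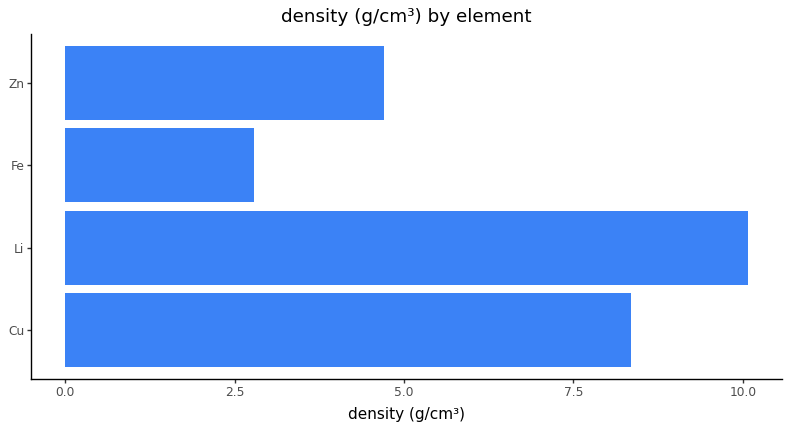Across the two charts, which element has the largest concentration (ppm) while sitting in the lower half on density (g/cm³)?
Chart 2 median density (g/cm³) ≈ 7; below-median elements: Fe, Zn. Among those, Zn has the highest concentration (ppm) (≈ 800).

Zn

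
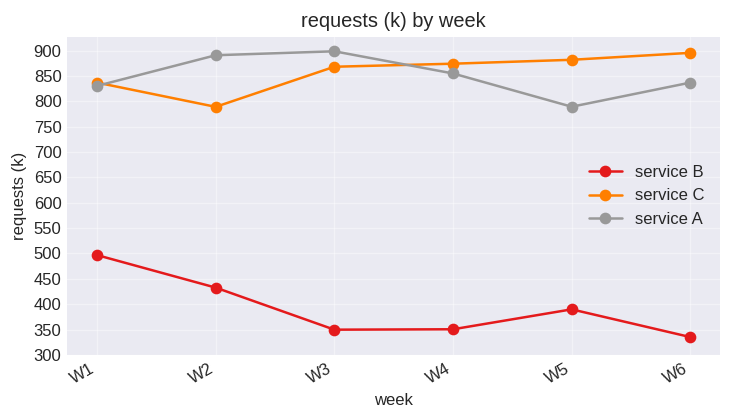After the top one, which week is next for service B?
Top 3 for service B: W1 ≈ 500, W2 ≈ 450, W5 ≈ 400.

W2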